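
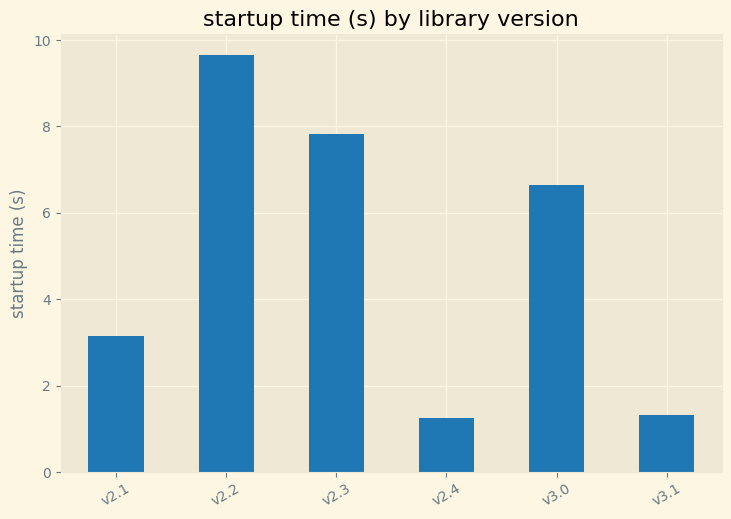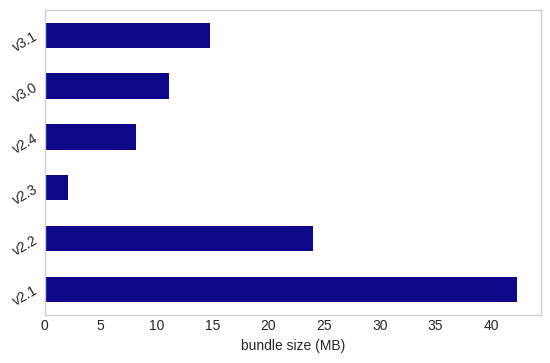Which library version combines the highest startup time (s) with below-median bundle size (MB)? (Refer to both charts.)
v2.3

Chart 2 median bundle size (MB) ≈ 15; below-median library versions: v2.3, v2.4, v3.0. Among those, v2.3 has the highest startup time (s) (≈ 8).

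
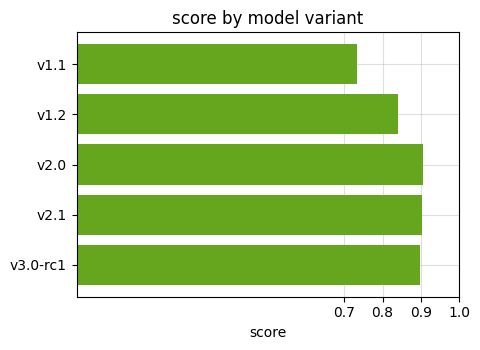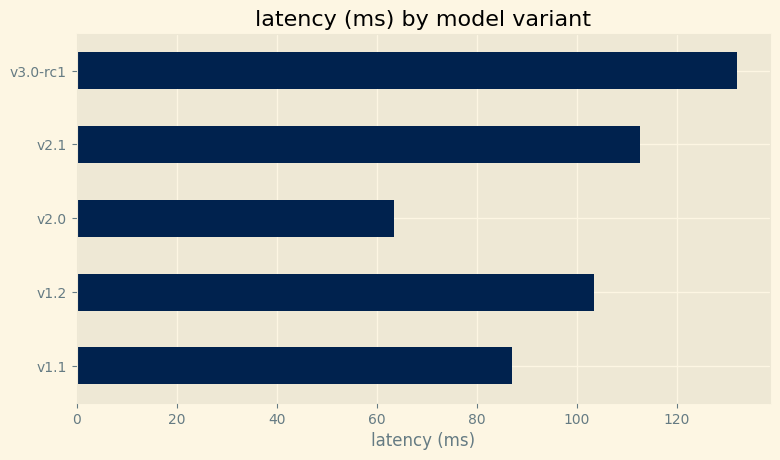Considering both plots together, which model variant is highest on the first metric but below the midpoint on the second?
Chart 2 median latency (ms) ≈ 100; below-median model variants: v1.1, v2.0. Among those, v2.0 has the highest score (≈ 0.9).

v2.0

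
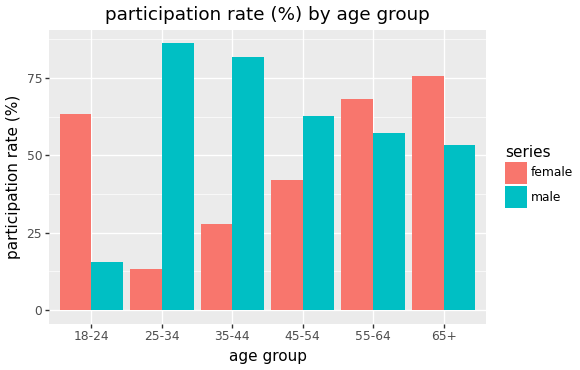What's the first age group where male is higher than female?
18-24: male ≈ 20 vs female ≈ 60 (not yet); 25-34: male ≈ 90 vs female ≈ 10 (first crossover).

25-34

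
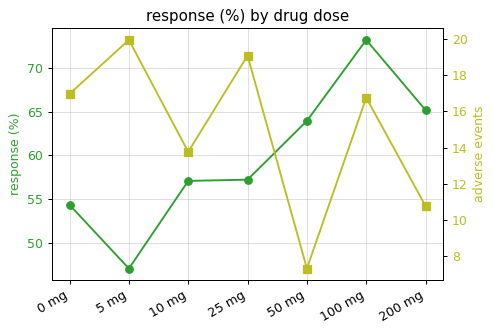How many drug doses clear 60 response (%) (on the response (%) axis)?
Above 60: 50 mg, 100 mg, 200 mg.

3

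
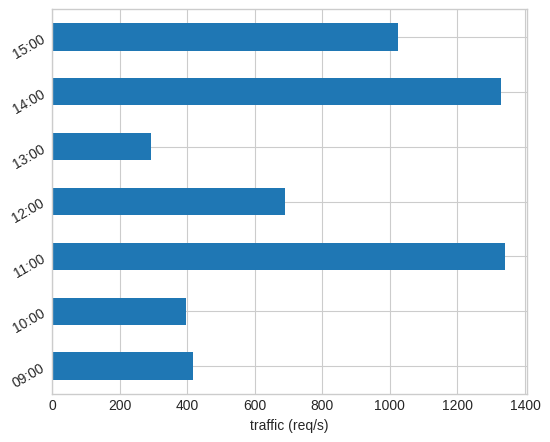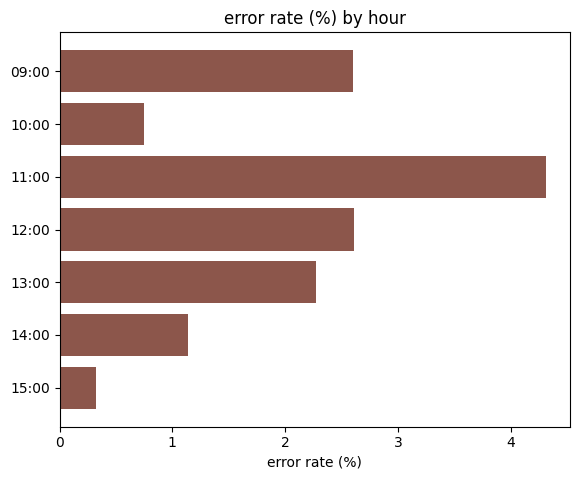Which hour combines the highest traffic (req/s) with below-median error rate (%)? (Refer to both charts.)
14:00

Chart 2 median error rate (%) ≈ 2.5; below-median hours: 10:00, 14:00, 15:00. Among those, 14:00 has the highest traffic (req/s) (≈ 1400).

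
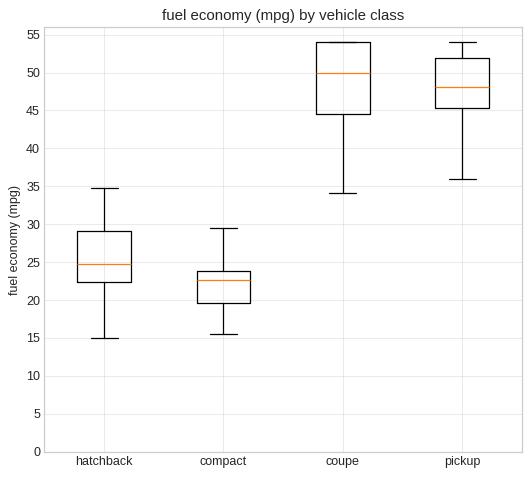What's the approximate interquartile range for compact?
≈ 5

Q3 ≈ 25, Q1 ≈ 20; IQR ≈ 5.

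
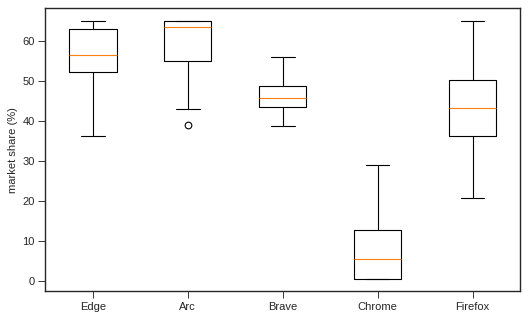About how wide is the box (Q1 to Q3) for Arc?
≈ 10

Q3 ≈ 65, Q1 ≈ 55; IQR ≈ 10.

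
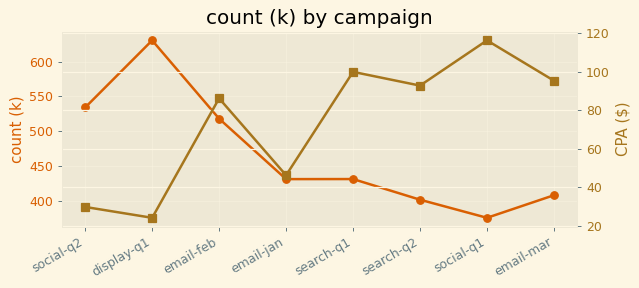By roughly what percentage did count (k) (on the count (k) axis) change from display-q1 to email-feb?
≈ -16%

display-q1 ≈ 625, email-feb ≈ 525; (525 − 625) / 625 ≈ -16%.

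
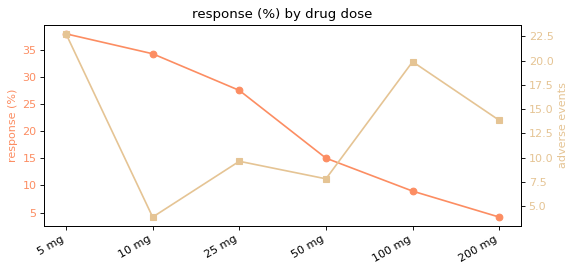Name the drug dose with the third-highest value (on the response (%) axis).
25 mg

Top 4 (on the response (%) axis): 5 mg ≈ 40, 10 mg ≈ 35, 25 mg ≈ 30, 50 mg ≈ 15.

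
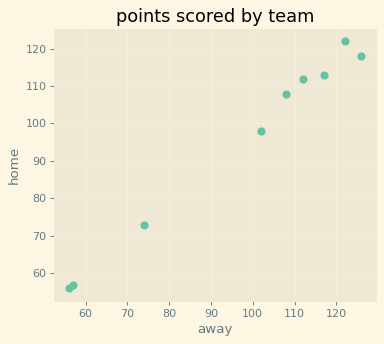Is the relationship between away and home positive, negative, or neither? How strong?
positive, strong

Points are positively correlated; strong (|r| ≈ 1.0).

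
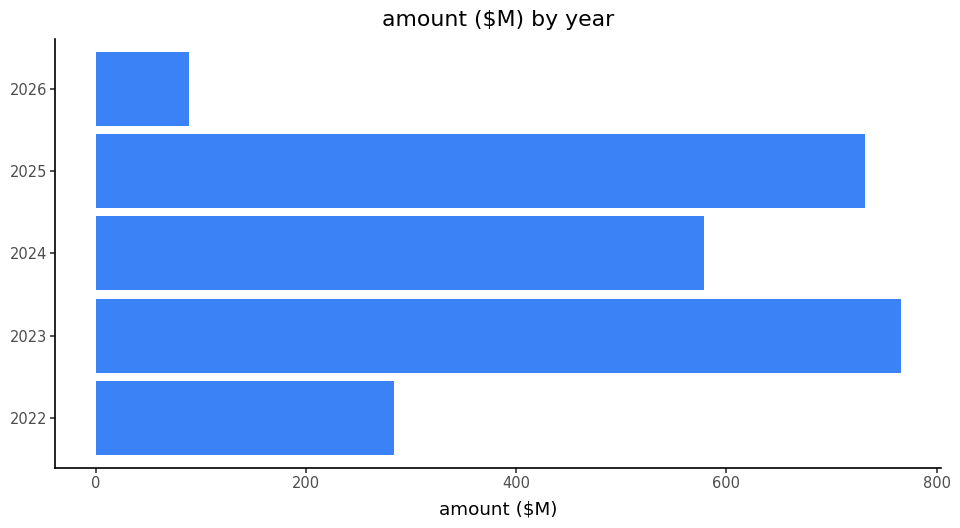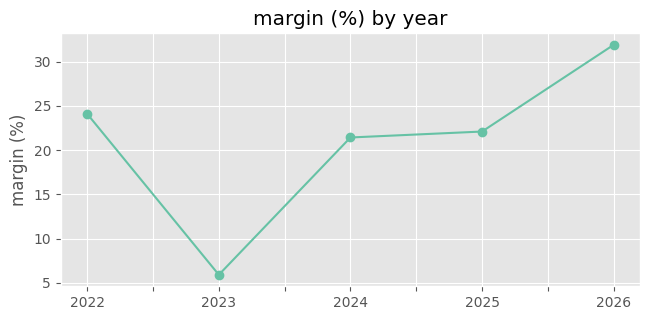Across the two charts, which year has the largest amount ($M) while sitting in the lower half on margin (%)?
2023

Chart 2 median margin (%) ≈ 20; below-median years: 2023, 2024. Among those, 2023 has the highest amount ($M) (≈ 800).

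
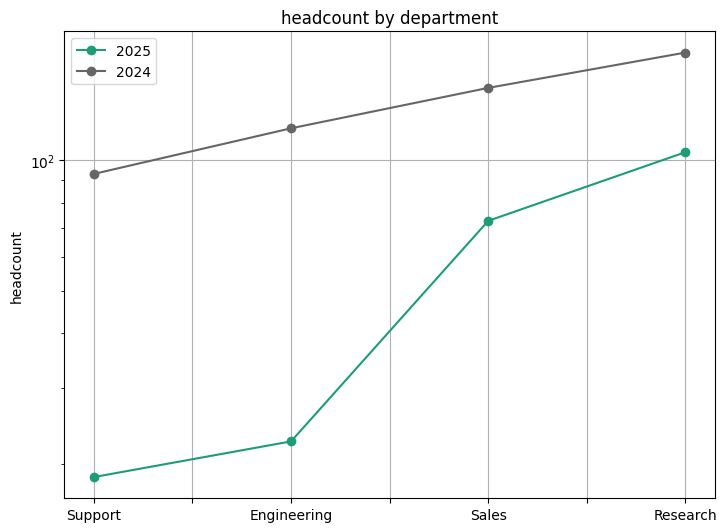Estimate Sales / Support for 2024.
Sales ≈ 140, Support ≈ 100; 140/100 ≈ 1.4.

≈ 1.4×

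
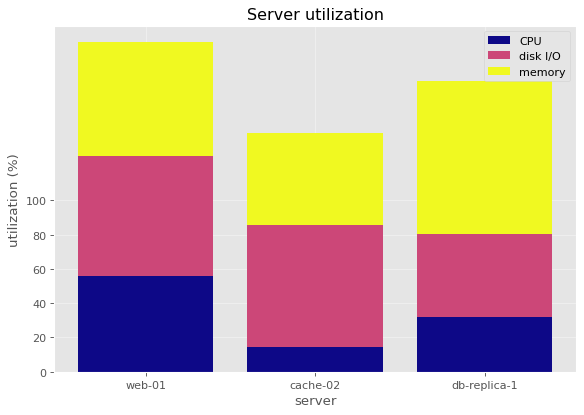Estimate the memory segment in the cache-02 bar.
≈ 60

memory top ≈ 140, bottom ≈ 80; segment ≈ 60.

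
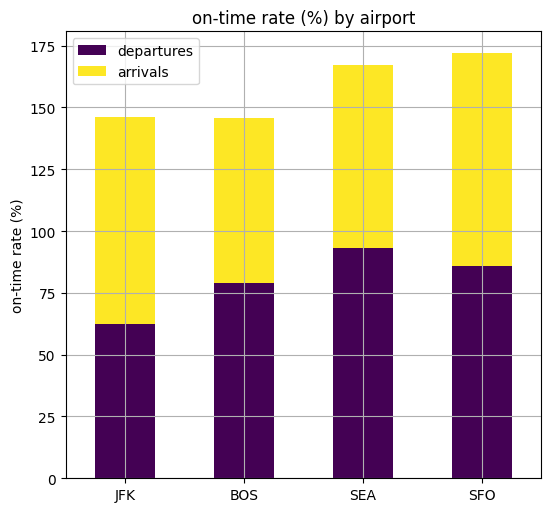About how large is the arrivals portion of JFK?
≈ 80

arrivals top ≈ 140, bottom ≈ 60; segment ≈ 80.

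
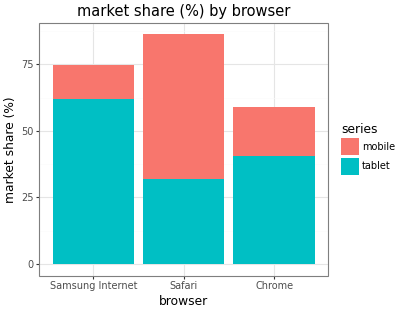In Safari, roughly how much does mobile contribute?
mobile top ≈ 90, bottom ≈ 30; segment ≈ 60.

≈ 60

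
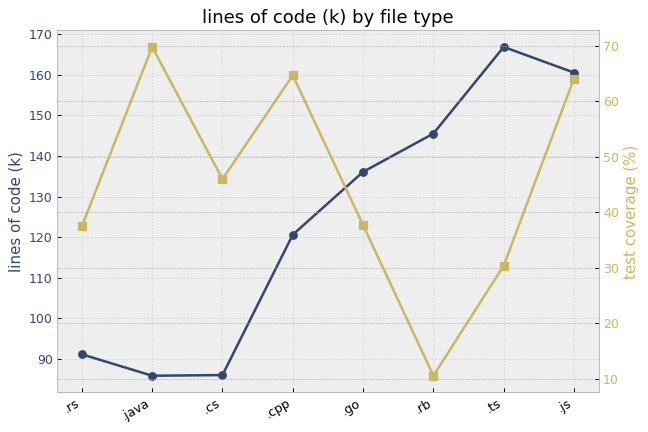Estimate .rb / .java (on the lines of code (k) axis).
≈ 1.67×

.rb ≈ 150, .java ≈ 90; 150/90 ≈ 1.67.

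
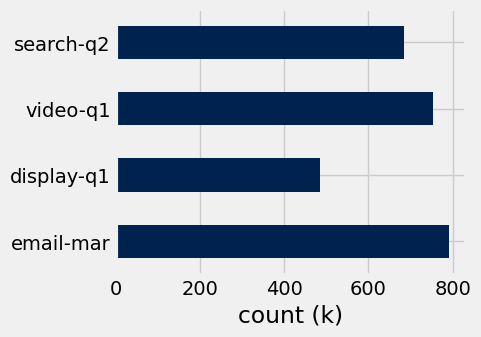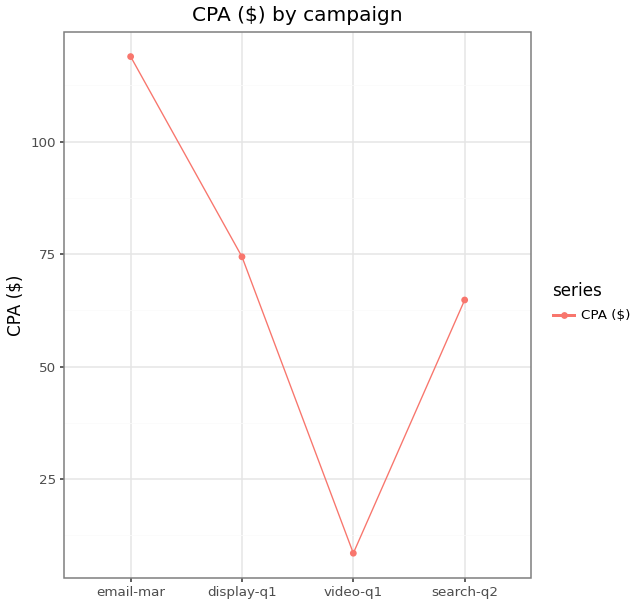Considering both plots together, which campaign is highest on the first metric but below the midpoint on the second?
Chart 2 median CPA ($) ≈ 60; below-median campaigns: video-q1, search-q2. Among those, video-q1 has the highest count (k) (≈ 800).

video-q1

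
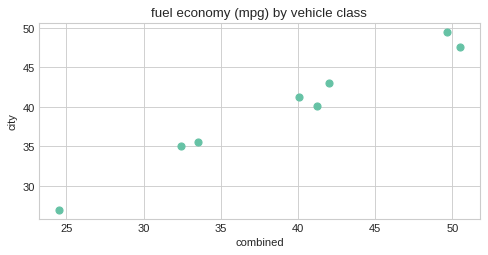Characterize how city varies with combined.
Points are positively correlated; strong (|r| ≈ 1.0).

positive, strong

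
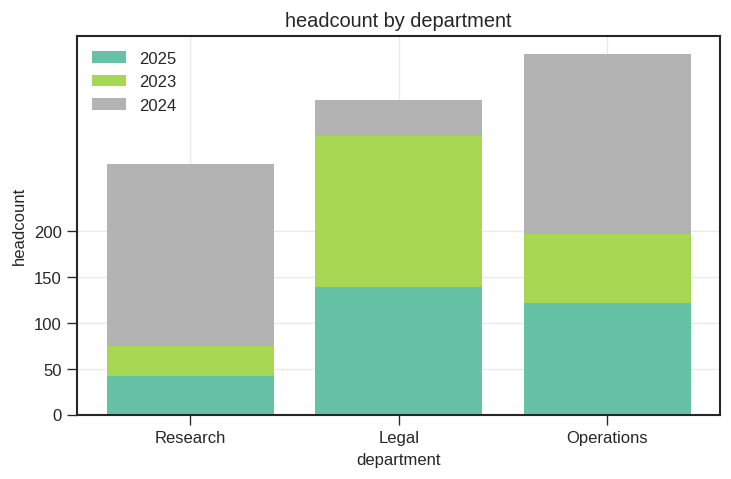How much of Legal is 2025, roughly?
2025 top ≈ 150, bottom ≈ 0; segment ≈ 150.

≈ 150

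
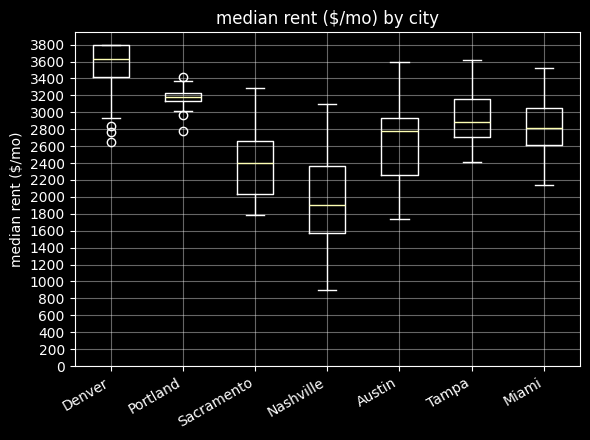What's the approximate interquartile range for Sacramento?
≈ 600

Q3 ≈ 2600, Q1 ≈ 2000; IQR ≈ 600.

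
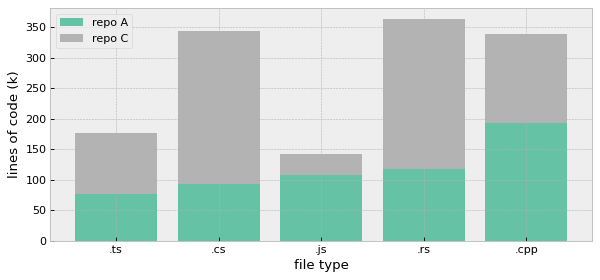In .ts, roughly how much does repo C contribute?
≈ 100

repo C top ≈ 200, bottom ≈ 100; segment ≈ 100.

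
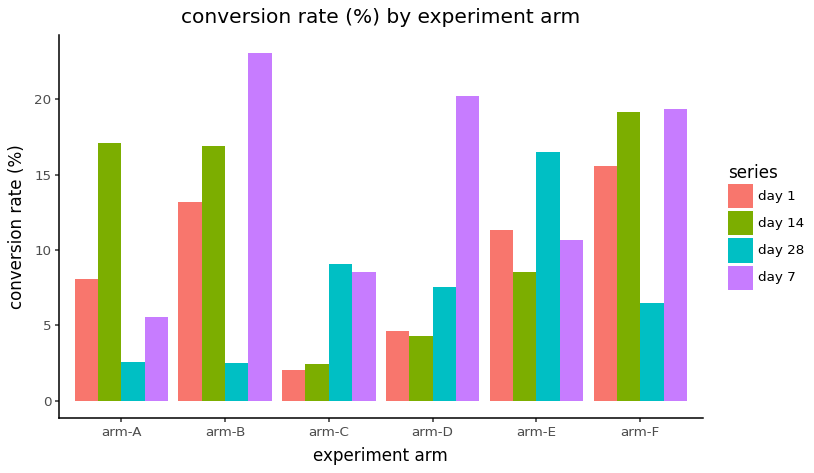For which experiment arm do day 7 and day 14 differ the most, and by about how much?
arm-D, ≈ 16 %

arm-D: day 7 ≈ 20, day 14 ≈ 4 → gap ≈ 16. Next-largest (arm-A) is only ≈ 12.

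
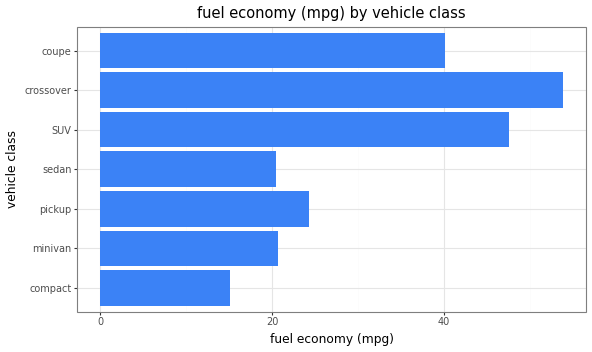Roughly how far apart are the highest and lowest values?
≈ 40

Max crossover ≈ 55, min compact ≈ 15; range ≈ 40.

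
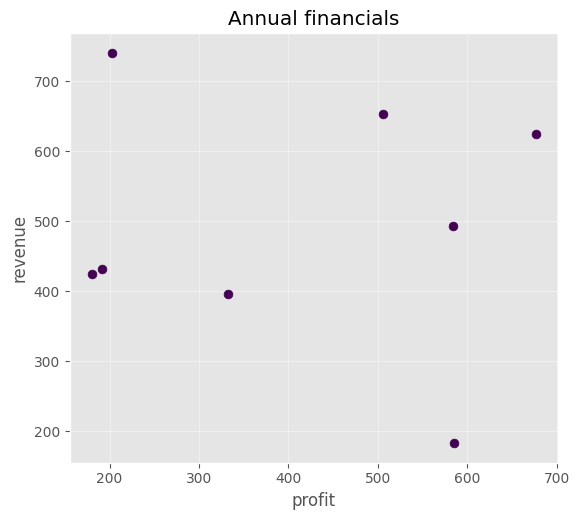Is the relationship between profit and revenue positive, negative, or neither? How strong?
no clear correlation

Points are roughly uncorrelated; weak (|r| ≈ 0.1).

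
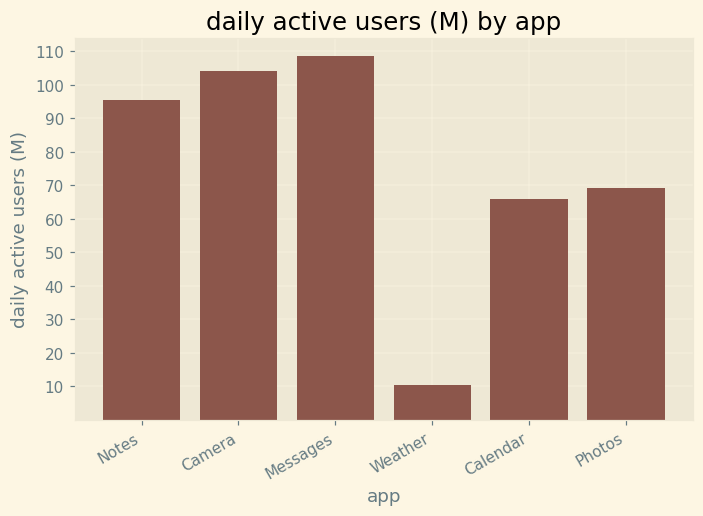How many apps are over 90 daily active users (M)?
Above 90: Notes, Camera, Messages.

3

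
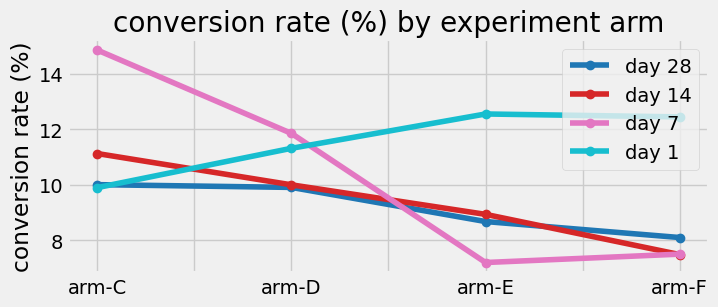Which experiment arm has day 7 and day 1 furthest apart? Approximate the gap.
arm-E: day 7 ≈ 7, day 1 ≈ 13 → gap ≈ 6. Next-largest (arm-C) is only ≈ 5.

arm-E, ≈ 6 %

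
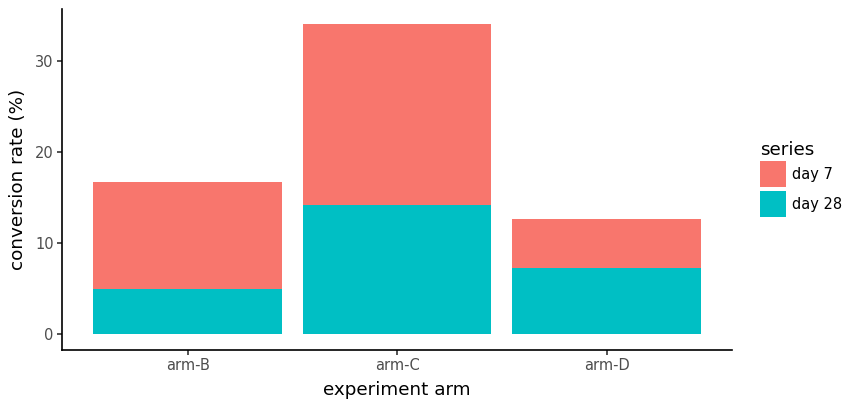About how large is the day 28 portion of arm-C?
≈ 15

day 28 top ≈ 15, bottom ≈ 0; segment ≈ 15.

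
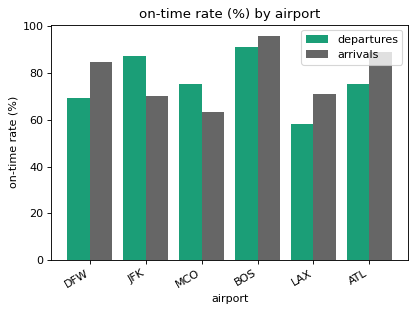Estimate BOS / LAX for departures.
≈ 1.5×

BOS ≈ 90, LAX ≈ 60; 90/60 ≈ 1.5.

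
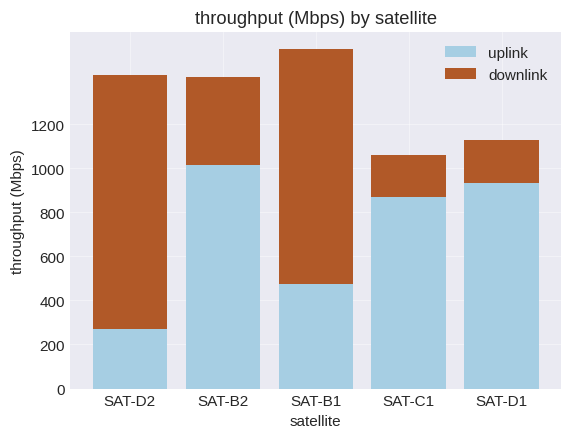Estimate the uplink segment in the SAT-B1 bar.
uplink top ≈ 400, bottom ≈ 0; segment ≈ 400.

≈ 400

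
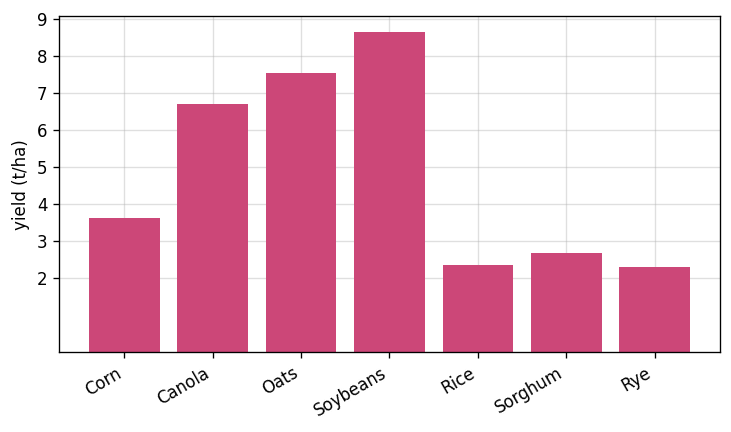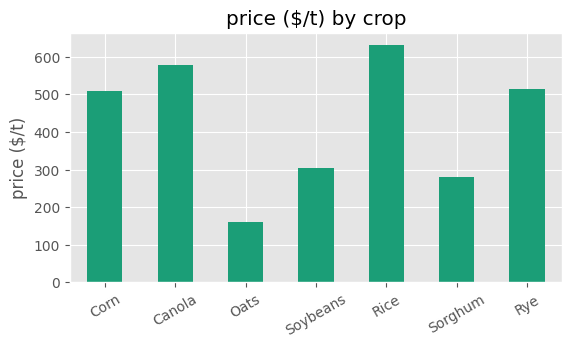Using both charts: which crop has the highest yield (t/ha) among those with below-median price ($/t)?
Soybeans

Chart 2 median price ($/t) ≈ 500; below-median crops: Oats, Soybeans, Sorghum. Among those, Soybeans has the highest yield (t/ha) (≈ 9).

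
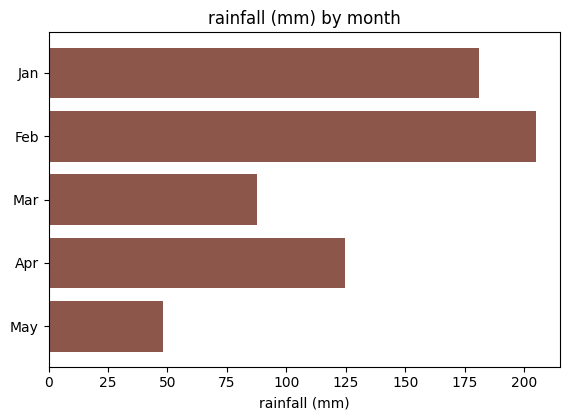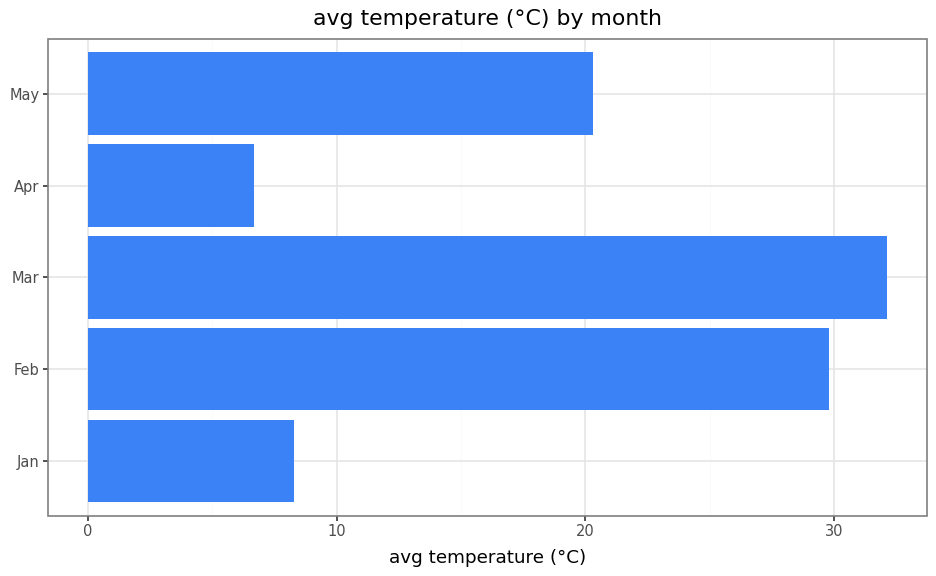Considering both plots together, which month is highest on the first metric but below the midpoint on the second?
Jan

Chart 2 median avg temperature (°C) ≈ 20; below-median months: Jan, Apr. Among those, Jan has the highest rainfall (mm) (≈ 180).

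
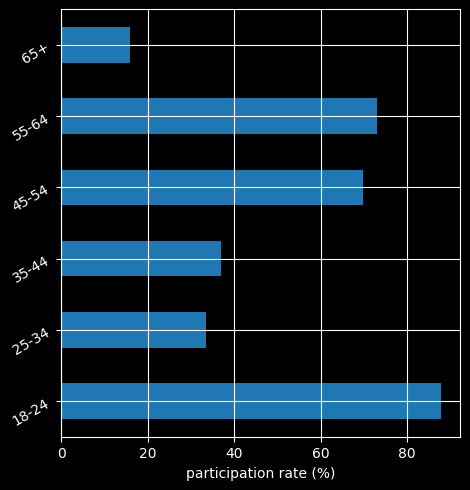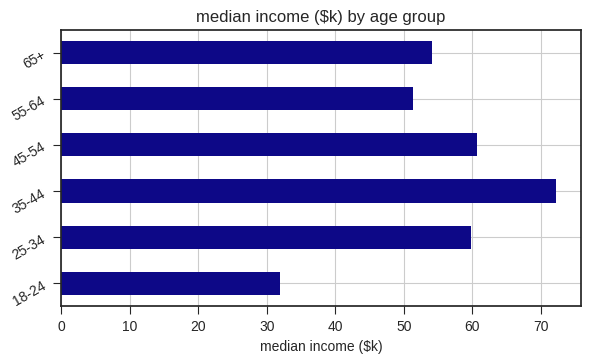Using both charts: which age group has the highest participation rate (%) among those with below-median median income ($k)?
18-24

Chart 2 median median income ($k) ≈ 60; below-median age groups: 18-24, 55-64, 65+. Among those, 18-24 has the highest participation rate (%) (≈ 90).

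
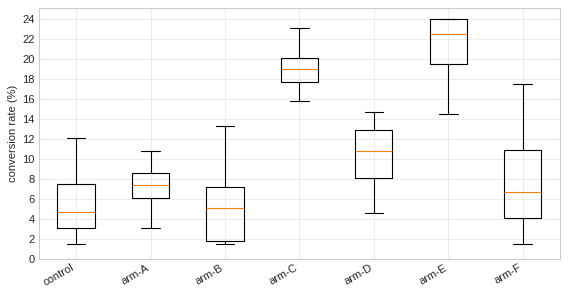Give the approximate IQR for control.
Q3 ≈ 8, Q1 ≈ 4; IQR ≈ 4.

≈ 4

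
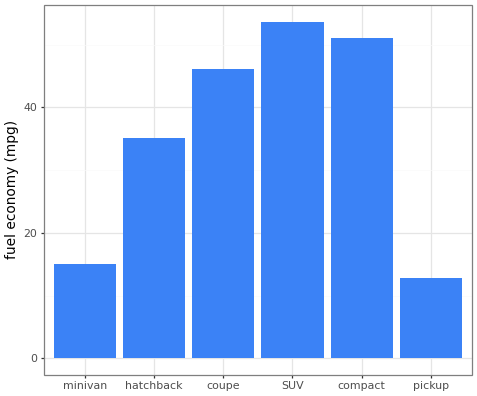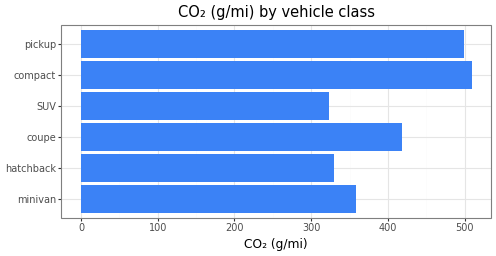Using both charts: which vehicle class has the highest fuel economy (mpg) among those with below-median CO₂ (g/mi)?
Chart 2 median CO₂ (g/mi) ≈ 400; below-median vehicle classes: minivan, hatchback, SUV. Among those, SUV has the highest fuel economy (mpg) (≈ 55).

SUV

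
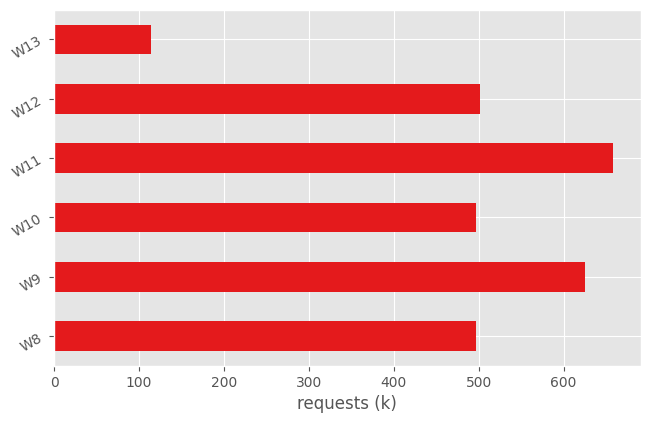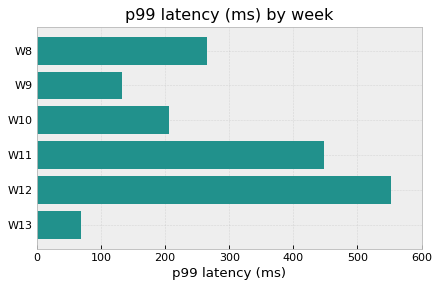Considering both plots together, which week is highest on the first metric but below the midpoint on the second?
Chart 2 median p99 latency (ms) ≈ 200; below-median weeks: W9, W10, W13. Among those, W9 has the highest requests (k) (≈ 600).

W9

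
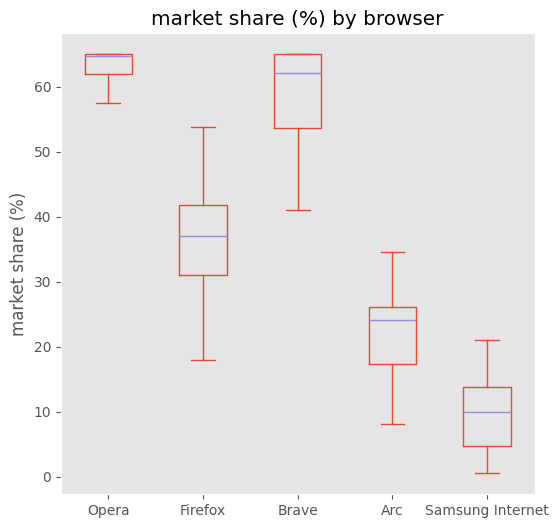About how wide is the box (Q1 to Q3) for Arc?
Q3 ≈ 25, Q1 ≈ 15; IQR ≈ 10.

≈ 10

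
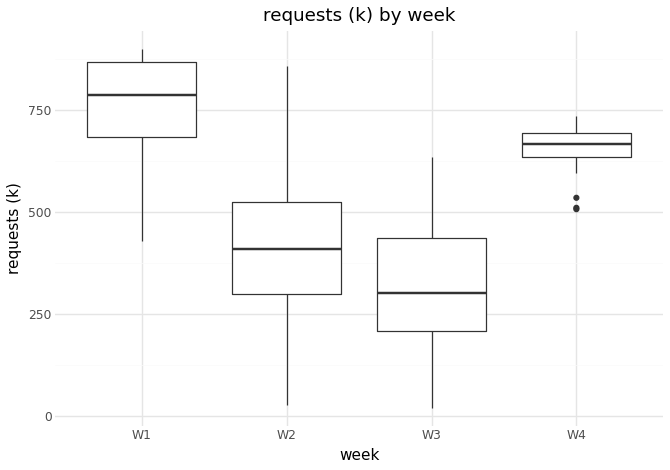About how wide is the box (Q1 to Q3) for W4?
≈ 50

Q3 ≈ 700, Q1 ≈ 650; IQR ≈ 50.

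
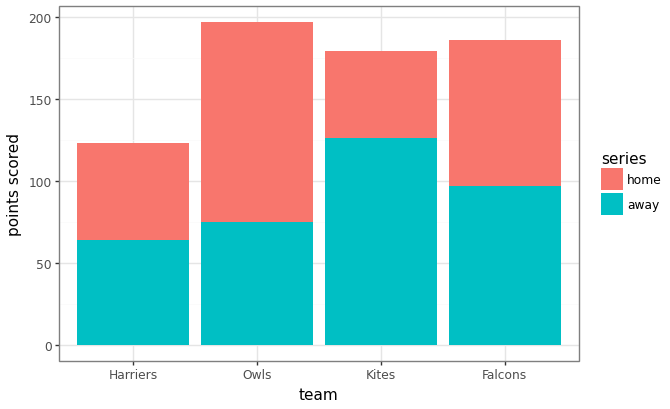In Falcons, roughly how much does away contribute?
away top ≈ 100, bottom ≈ 0; segment ≈ 100.

≈ 100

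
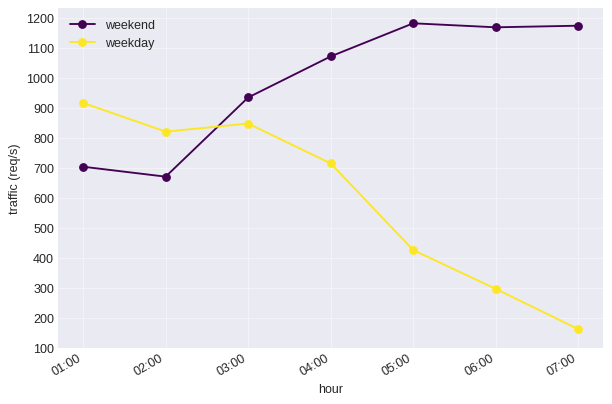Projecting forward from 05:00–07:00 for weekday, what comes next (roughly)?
Last three: 400, 300, 200 → slope ≈ -100/step → next ≈ 100.

≈ 100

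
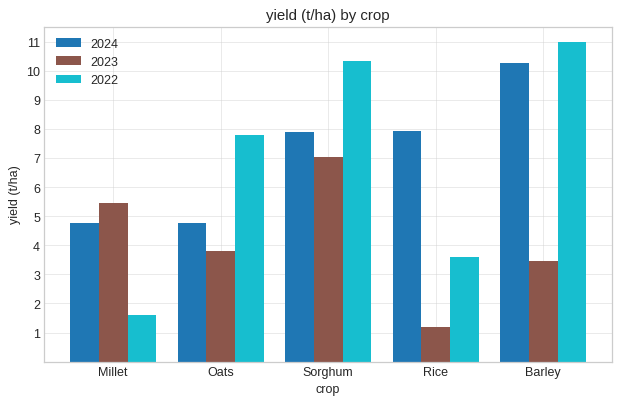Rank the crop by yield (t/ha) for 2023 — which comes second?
Top 3 for 2023: Sorghum ≈ 7, Millet ≈ 5, Oats ≈ 4.

Millet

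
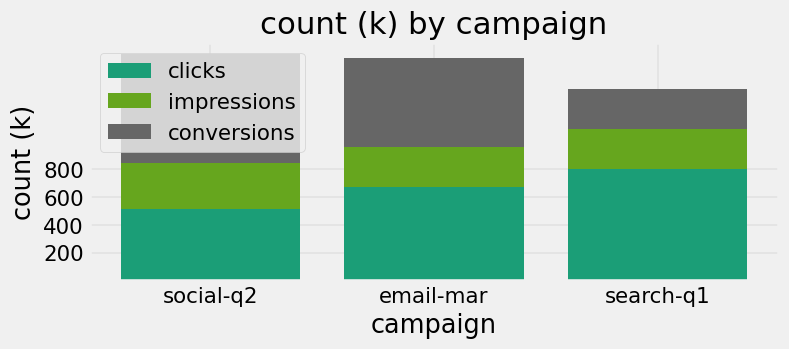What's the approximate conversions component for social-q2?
conversions top ≈ 1600, bottom ≈ 800; segment ≈ 800.

≈ 800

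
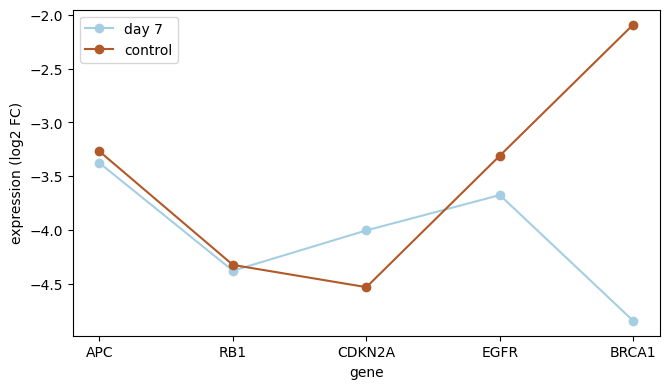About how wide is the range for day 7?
Max APC ≈ -3.5, min BRCA1 ≈ -5.0; range ≈ 1.5.

≈ 1.5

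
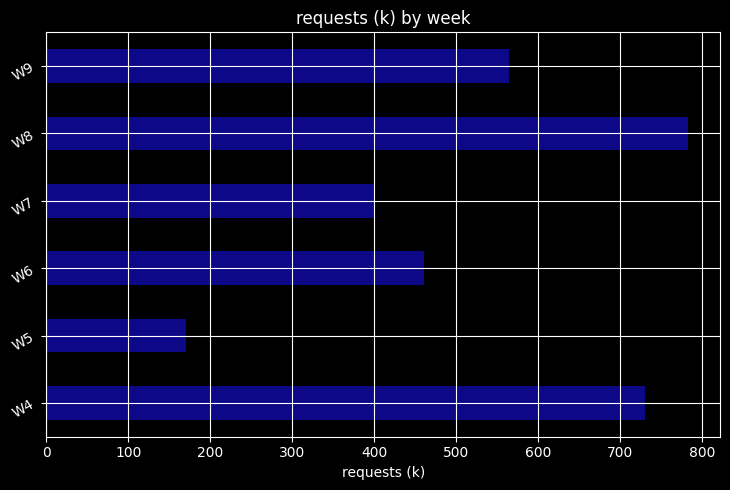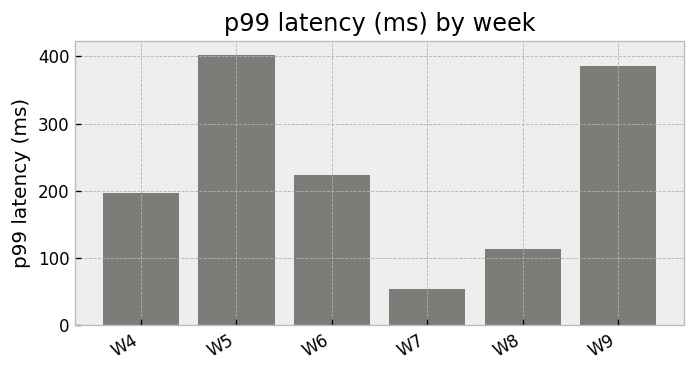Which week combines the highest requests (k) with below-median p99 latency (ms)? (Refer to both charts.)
W8

Chart 2 median p99 latency (ms) ≈ 200; below-median weeks: W4, W7, W8. Among those, W8 has the highest requests (k) (≈ 800).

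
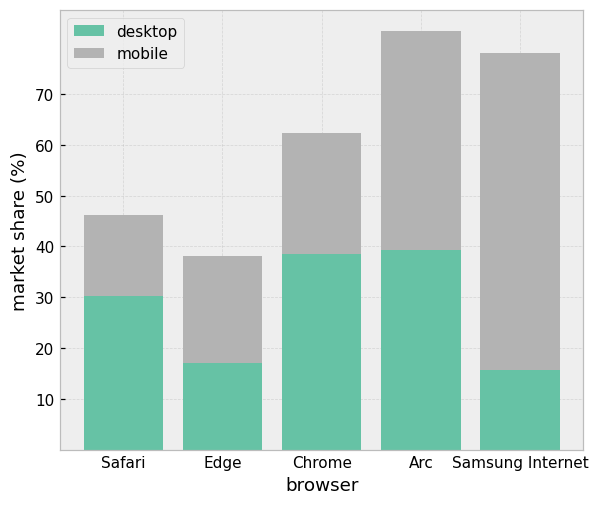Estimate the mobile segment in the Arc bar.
mobile top ≈ 80, bottom ≈ 40; segment ≈ 40.

≈ 40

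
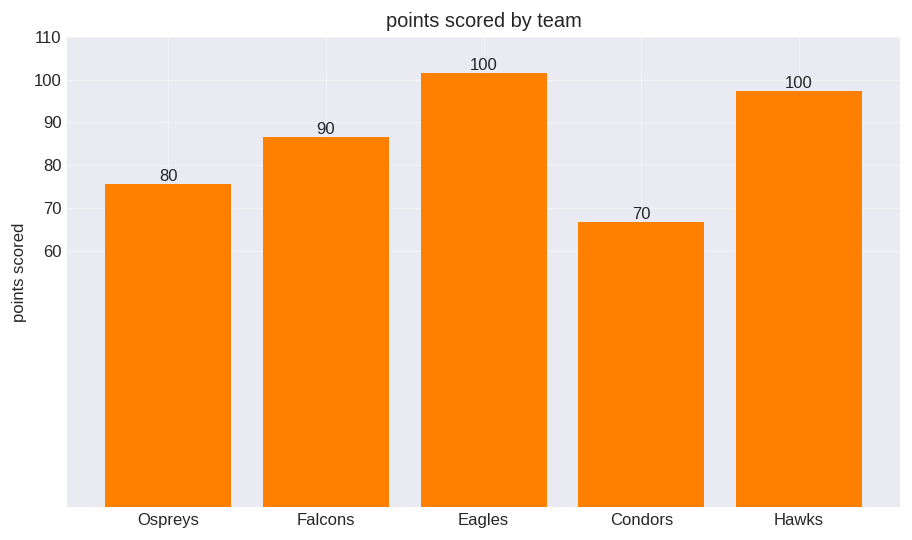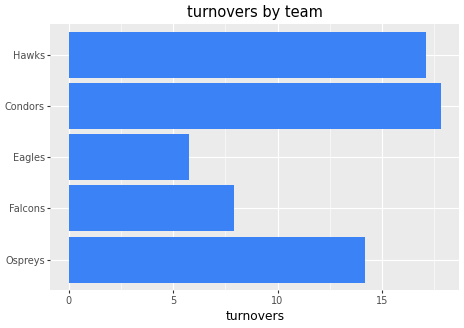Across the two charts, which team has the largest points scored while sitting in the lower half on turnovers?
Eagles

Chart 2 median turnovers ≈ 14; below-median teams: Falcons, Eagles. Among those, Eagles has the highest points scored (≈ 100).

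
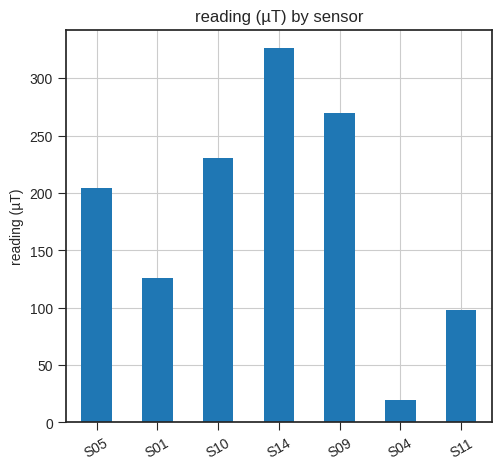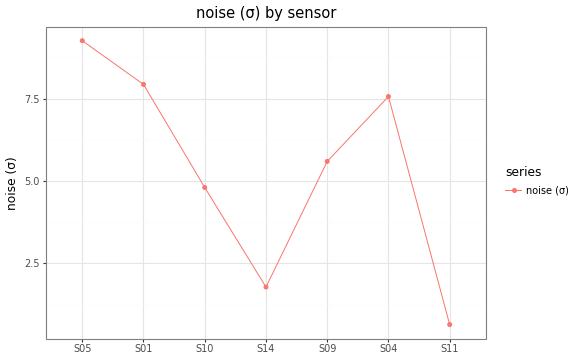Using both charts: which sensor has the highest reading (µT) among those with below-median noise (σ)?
S14

Chart 2 median noise (σ) ≈ 6; below-median sensors: S10, S14, S11. Among those, S14 has the highest reading (µT) (≈ 350).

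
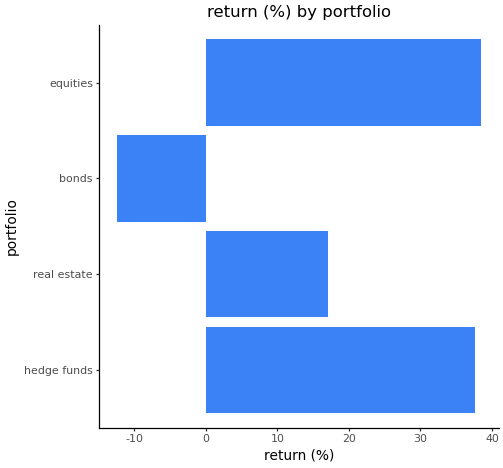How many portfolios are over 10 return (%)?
3

Above 10: hedge funds, real estate, equities.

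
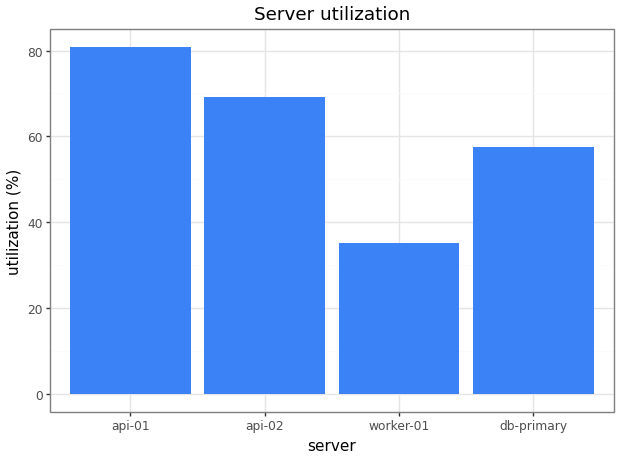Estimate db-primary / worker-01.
≈ 1.5×

db-primary ≈ 60, worker-01 ≈ 40; 60/40 ≈ 1.5.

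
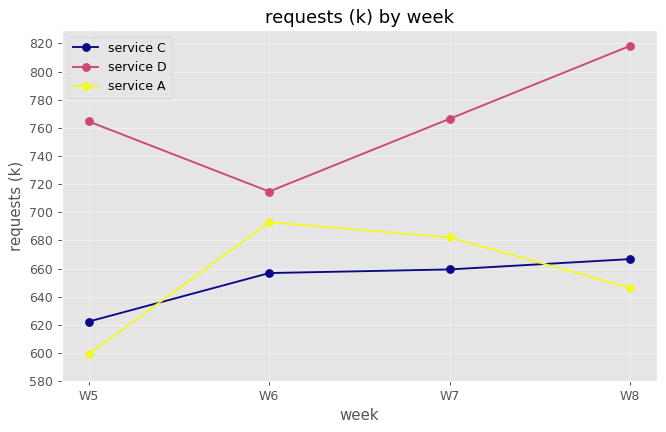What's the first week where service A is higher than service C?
W5: service A ≈ 600 vs service C ≈ 620 (not yet); W6: service A ≈ 700 vs service C ≈ 660 (first crossover).

W6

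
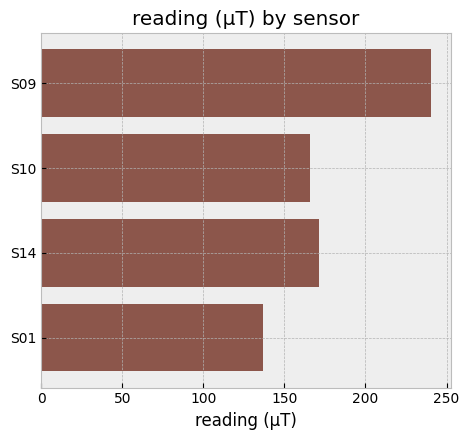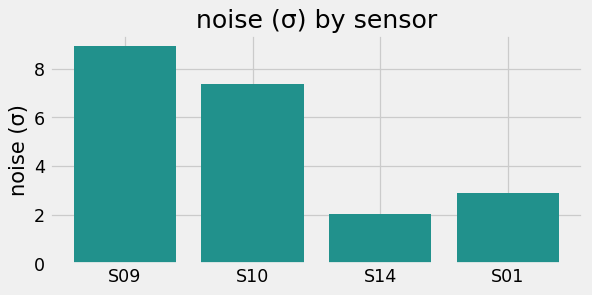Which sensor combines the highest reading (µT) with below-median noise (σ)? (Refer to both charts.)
S14

Chart 2 median noise (σ) ≈ 5; below-median sensors: S14, S01. Among those, S14 has the highest reading (µT) (≈ 175).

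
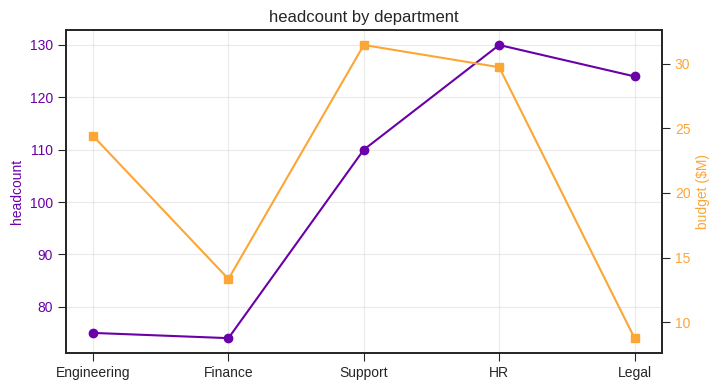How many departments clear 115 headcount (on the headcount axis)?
Above 115: HR, Legal.

2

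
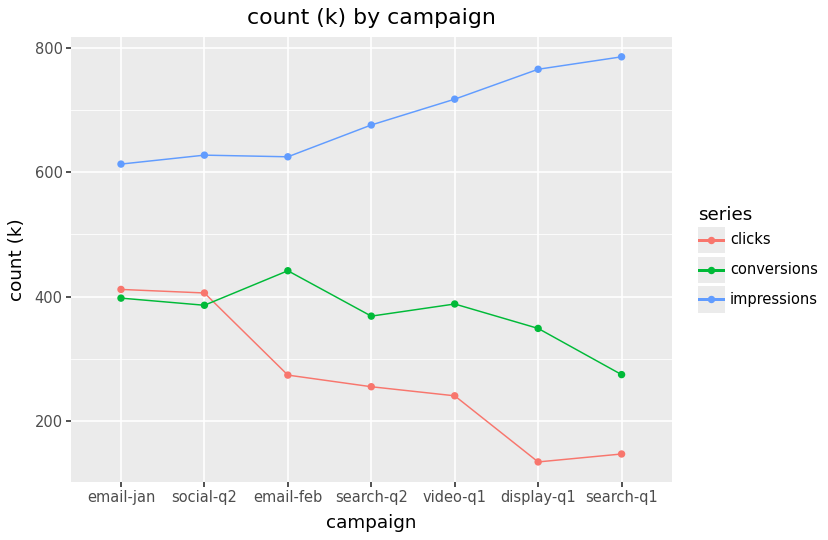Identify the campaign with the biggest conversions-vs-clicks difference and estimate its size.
display-q1, ≈ 200 k

display-q1: conversions ≈ 300, clicks ≈ 100 → gap ≈ 200. Next-largest (email-feb) is only ≈ 100.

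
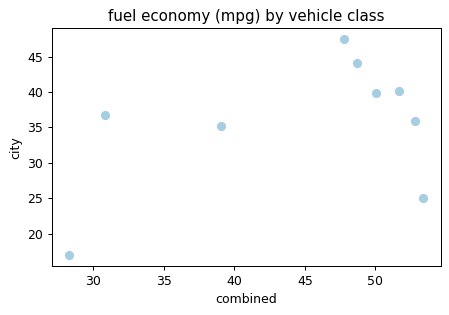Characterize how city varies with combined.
Points are positively correlated; moderate (|r| ≈ 0.5).

positive, moderate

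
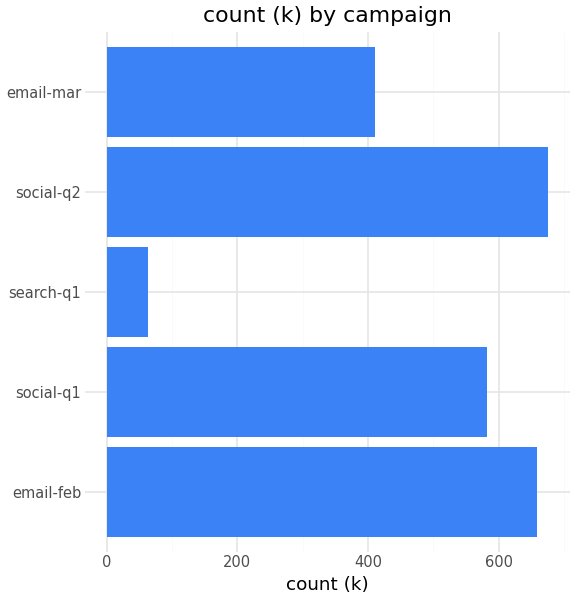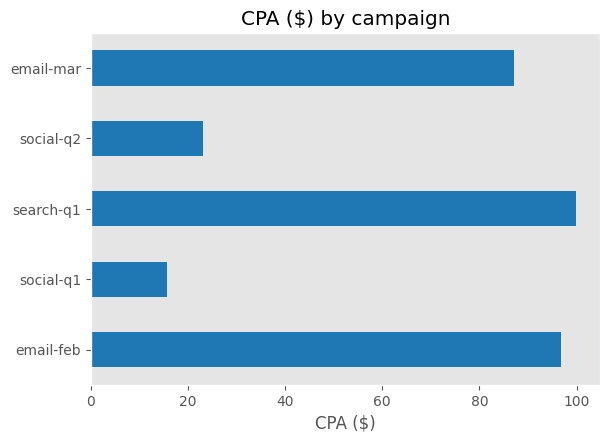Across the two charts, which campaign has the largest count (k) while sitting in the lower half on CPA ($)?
social-q2

Chart 2 median CPA ($) ≈ 90; below-median campaigns: social-q1, social-q2. Among those, social-q2 has the highest count (k) (≈ 700).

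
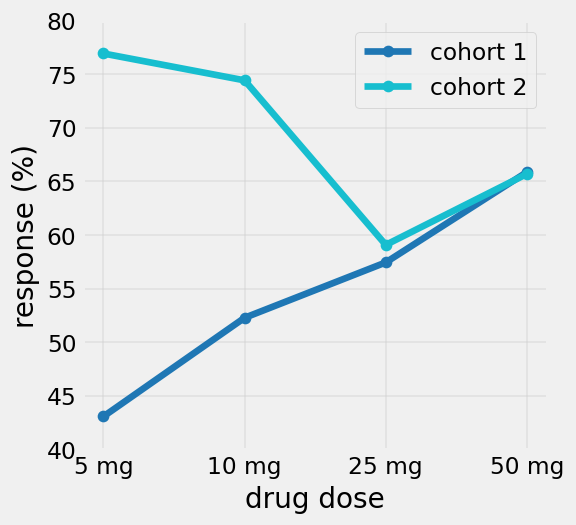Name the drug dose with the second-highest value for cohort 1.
25 mg

Top 3 for cohort 1: 50 mg ≈ 65, 25 mg ≈ 55, 10 mg ≈ 50.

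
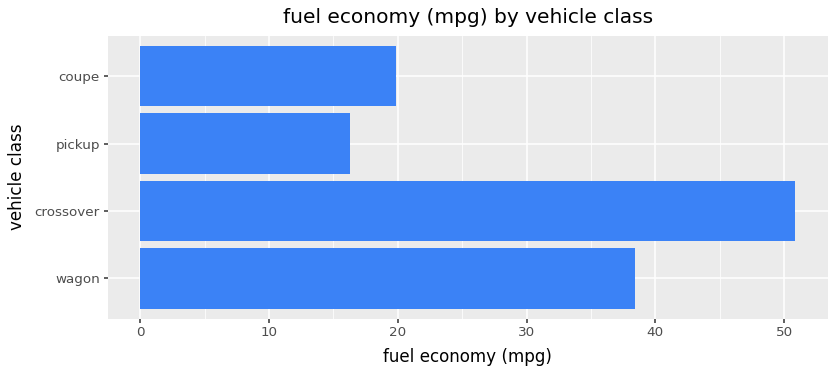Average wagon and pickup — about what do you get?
≈ 28

(40 + 15) / 2 ≈ 28.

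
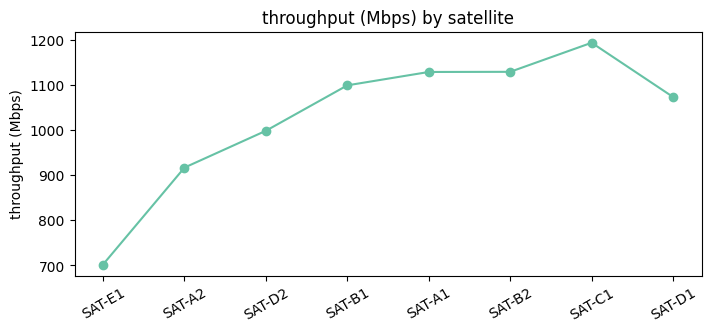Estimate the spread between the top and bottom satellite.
≈ 500

Max SAT-C1 ≈ 1200, min SAT-E1 ≈ 700; range ≈ 500.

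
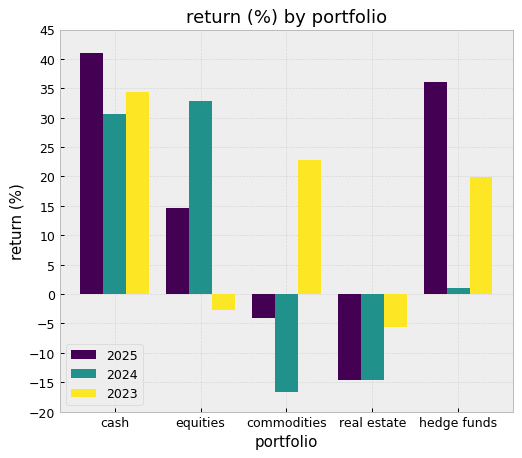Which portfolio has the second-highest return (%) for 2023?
Top 3 for 2023: cash ≈ 35, commodities ≈ 25, hedge funds ≈ 20.

commodities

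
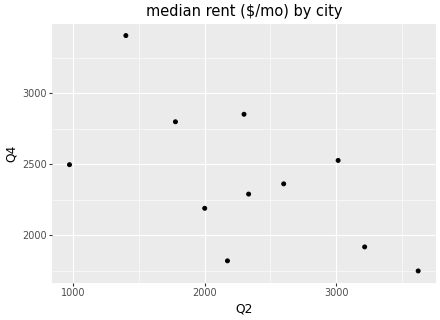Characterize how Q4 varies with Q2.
Points are negatively correlated; moderate (|r| ≈ 0.6).

negative, moderate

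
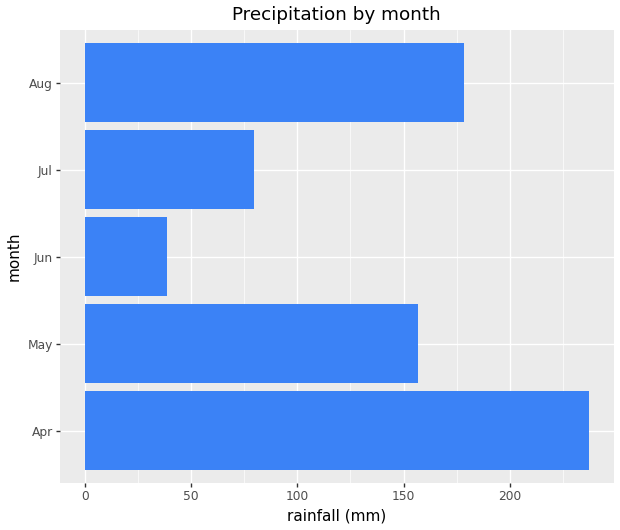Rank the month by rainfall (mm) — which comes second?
Top 3: Apr ≈ 240, Aug ≈ 180, May ≈ 160.

Aug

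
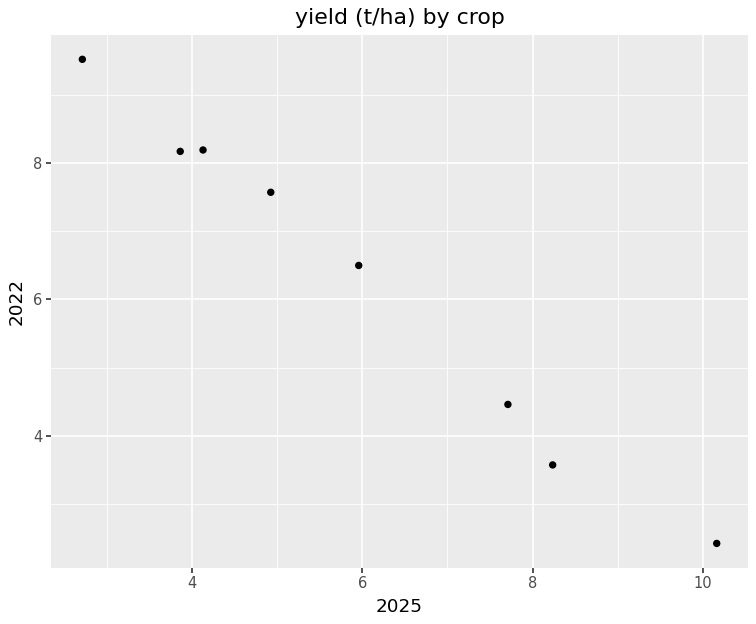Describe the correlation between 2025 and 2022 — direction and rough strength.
Points are negatively correlated; strong (|r| ≈ 1.0).

negative, strong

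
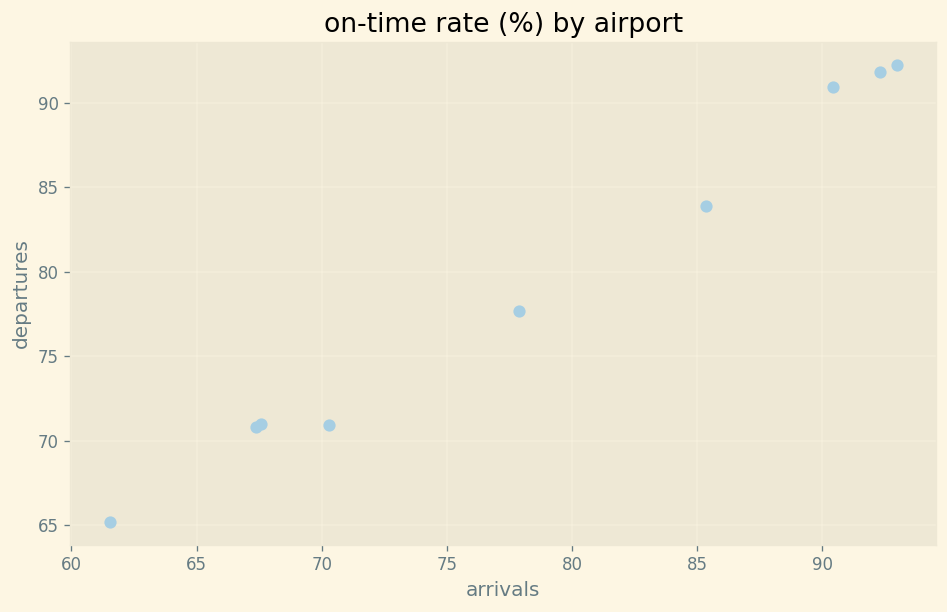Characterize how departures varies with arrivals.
positive, strong

Points are positively correlated; strong (|r| ≈ 1.0).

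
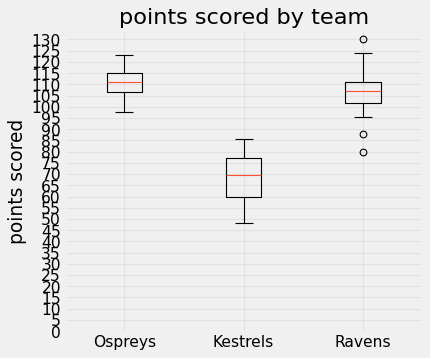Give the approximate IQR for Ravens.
≈ 10

Q3 ≈ 110, Q1 ≈ 100; IQR ≈ 10.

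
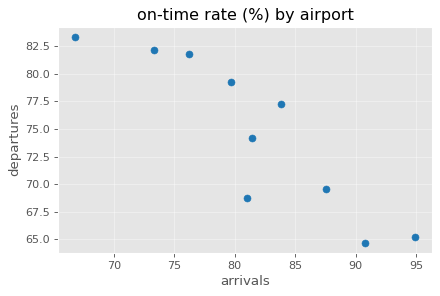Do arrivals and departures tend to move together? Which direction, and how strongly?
Points are negatively correlated; strong (|r| ≈ 0.9).

negative, strong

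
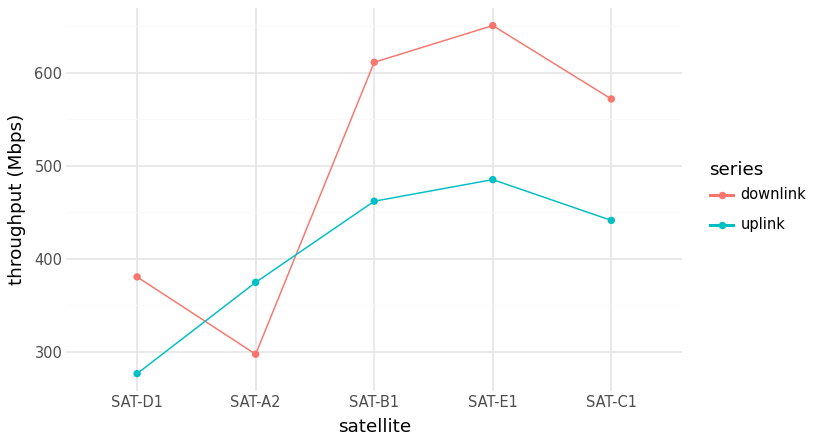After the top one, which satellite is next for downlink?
SAT-B1

Top 3 for downlink: SAT-E1 ≈ 650, SAT-B1 ≈ 600, SAT-C1 ≈ 550.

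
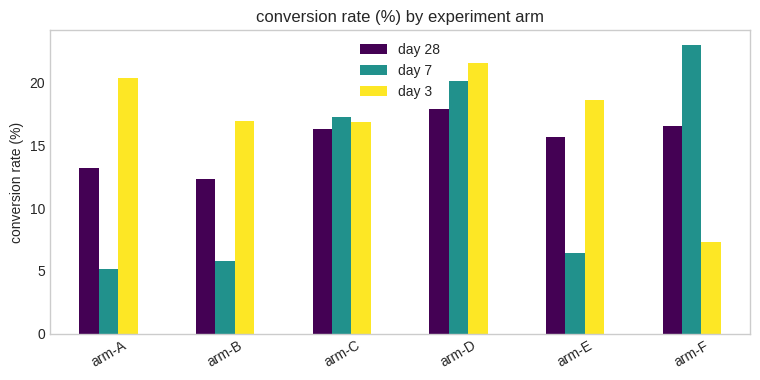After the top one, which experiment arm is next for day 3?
arm-A

Top 3 for day 3: arm-D ≈ 22, arm-A ≈ 20, arm-E ≈ 18.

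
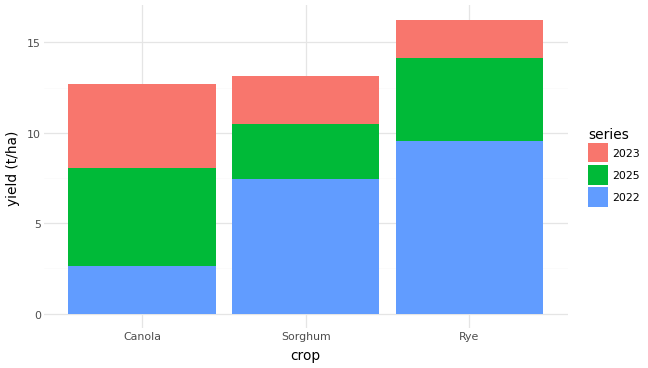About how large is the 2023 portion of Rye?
2023 top ≈ 16, bottom ≈ 14; segment ≈ 2.

≈ 2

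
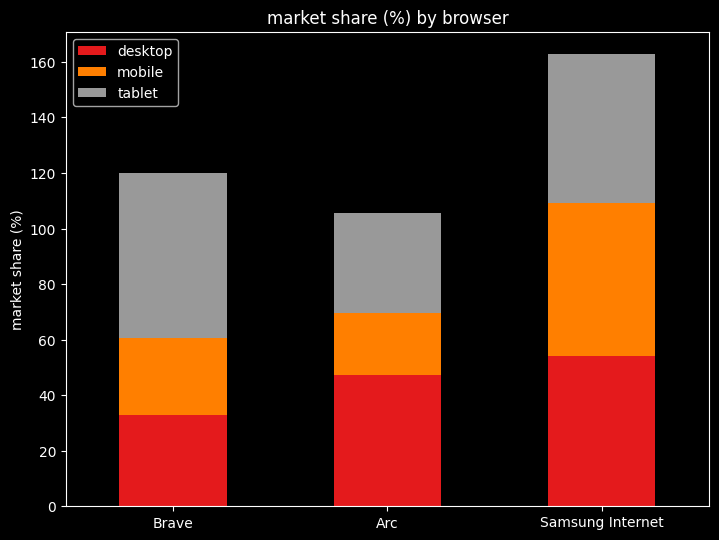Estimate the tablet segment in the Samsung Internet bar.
tablet top ≈ 160, bottom ≈ 100; segment ≈ 60.

≈ 60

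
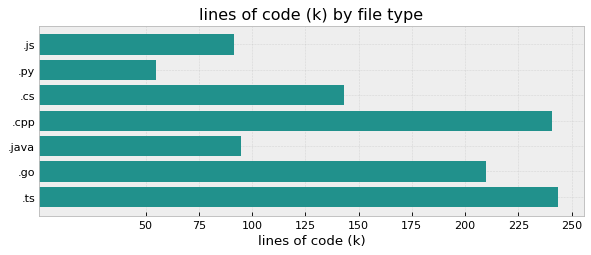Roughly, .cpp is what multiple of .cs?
.cpp ≈ 250, .cs ≈ 150; 250/150 ≈ 1.67.

≈ 1.67×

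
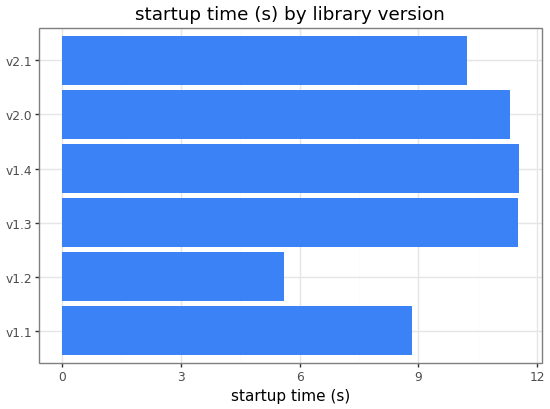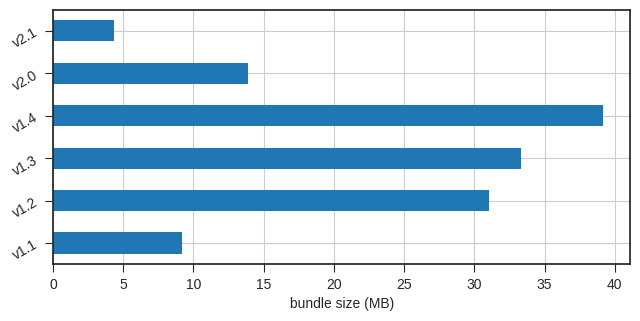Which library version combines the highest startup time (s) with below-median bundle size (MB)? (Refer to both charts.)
v2.0

Chart 2 median bundle size (MB) ≈ 20; below-median library versions: v1.1, v2.0, v2.1. Among those, v2.0 has the highest startup time (s) (≈ 12).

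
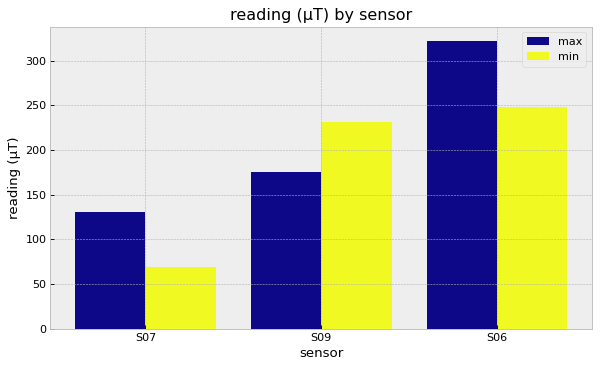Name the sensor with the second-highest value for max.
Top 3 for max: S06 ≈ 300, S09 ≈ 200, S07 ≈ 150.

S09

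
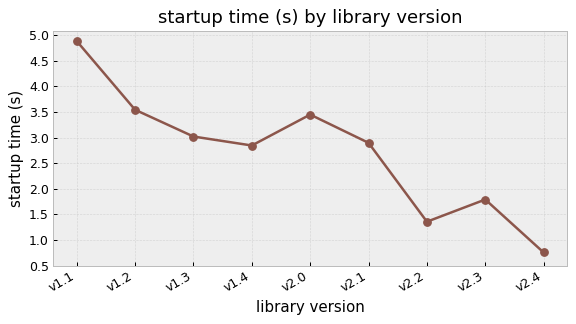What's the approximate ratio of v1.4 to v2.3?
v1.4 ≈ 3.0, v2.3 ≈ 2.0; 3.0/2.0 ≈ 1.5.

≈ 1.5×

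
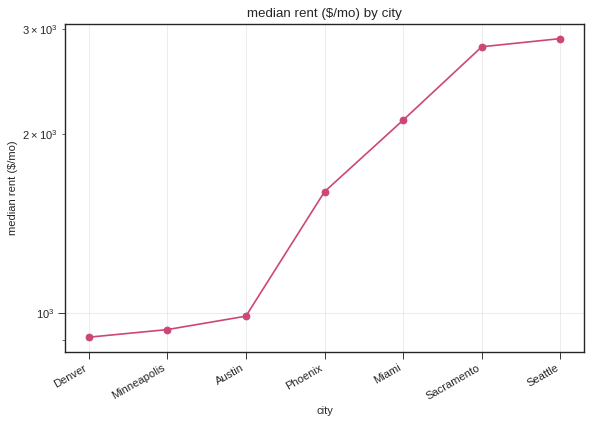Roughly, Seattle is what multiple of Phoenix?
≈ 1.75×

Seattle ≈ 2800, Phoenix ≈ 1600; 2800/1600 ≈ 1.75.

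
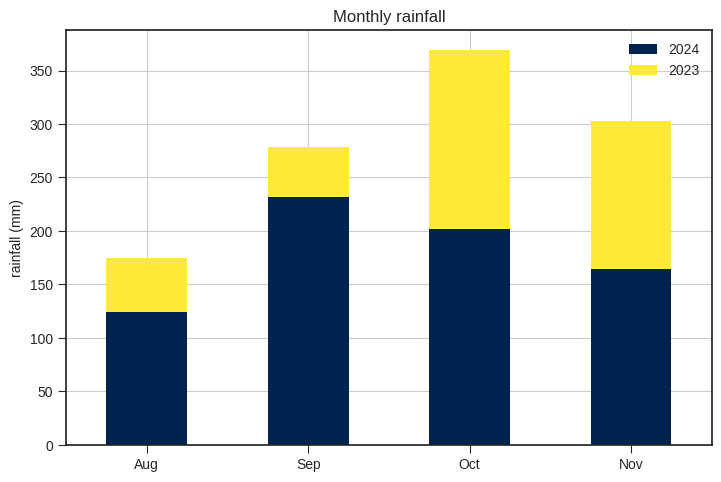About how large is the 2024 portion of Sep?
2024 top ≈ 250, bottom ≈ 0; segment ≈ 250.

≈ 250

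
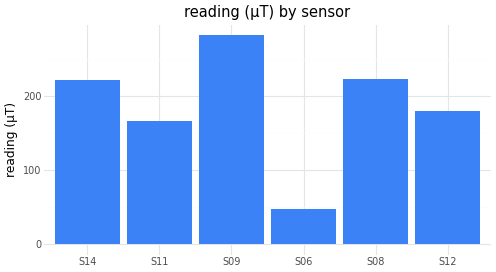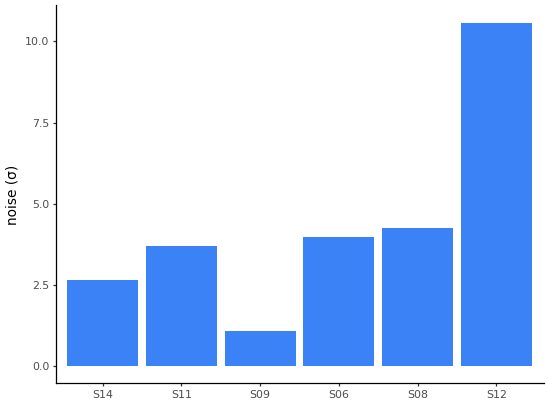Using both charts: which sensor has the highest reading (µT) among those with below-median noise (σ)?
Chart 2 median noise (σ) ≈ 4; below-median sensors: S14, S11, S09. Among those, S09 has the highest reading (µT) (≈ 300).

S09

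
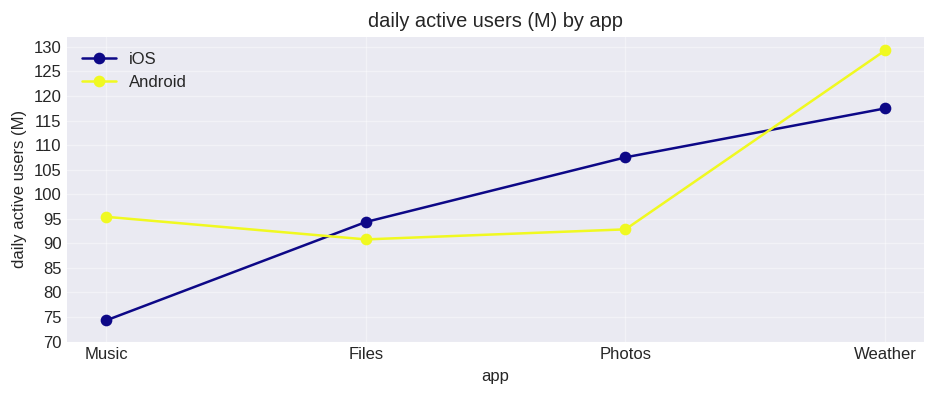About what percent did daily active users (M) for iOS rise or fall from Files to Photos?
Files ≈ 95, Photos ≈ 110; (110 − 95) / 95 ≈ +15.8%.

≈ +15.8%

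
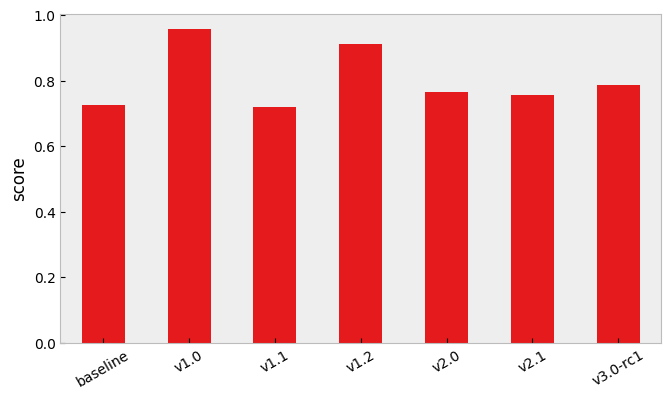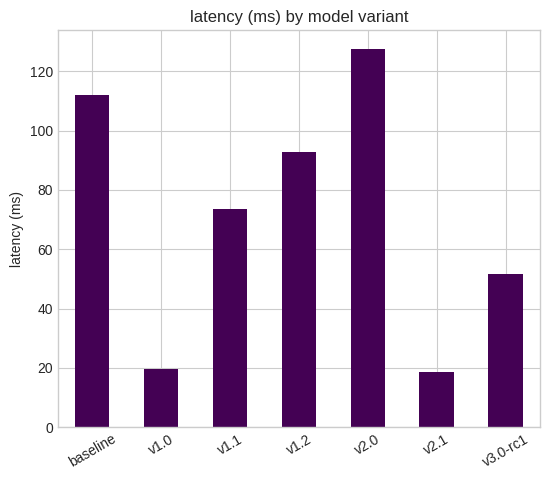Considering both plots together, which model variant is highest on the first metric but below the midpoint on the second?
v1.0

Chart 2 median latency (ms) ≈ 80; below-median model variants: v1.0, v2.1, v3.0-rc1. Among those, v1.0 has the highest score (≈ 1).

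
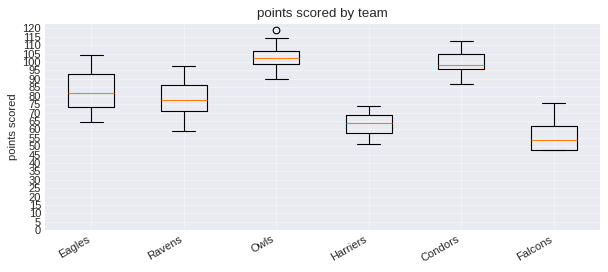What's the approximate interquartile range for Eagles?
≈ 20

Q3 ≈ 95, Q1 ≈ 75; IQR ≈ 20.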